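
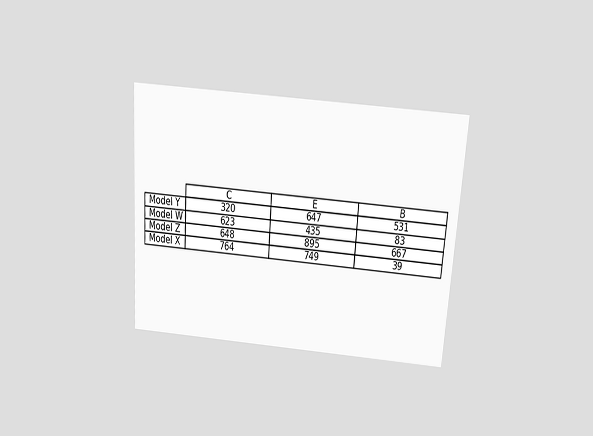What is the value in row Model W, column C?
The chart is tilted about 4° clockwise and viewed slightly from above. The (Model W, C) cell reads 623.

623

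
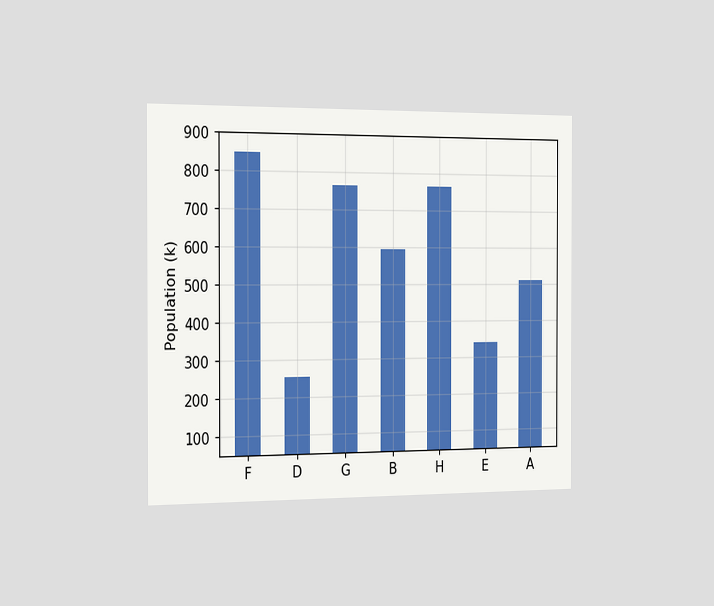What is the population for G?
765k

The chart is viewed slightly from the left. Reading along the chart's y-axis, the G bar reaches 765k.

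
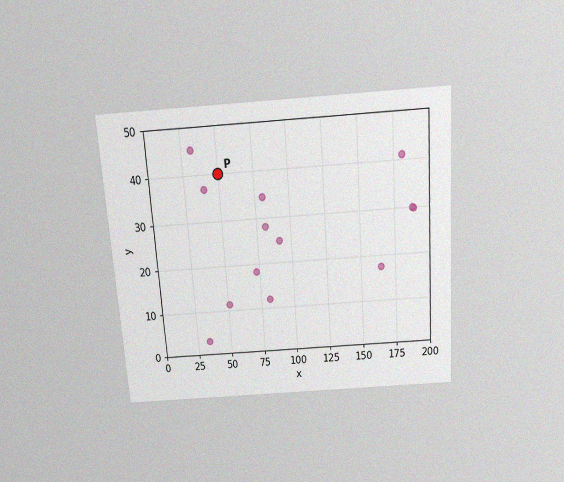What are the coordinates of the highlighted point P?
The chart is tilted about 4° counter-clockwise and viewed slightly from above, with some photo noise. Following the gridlines from P to each axis, P sits at (50, 40).

(50, 40)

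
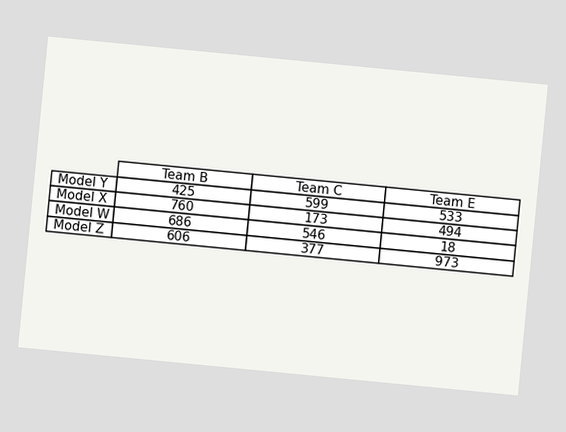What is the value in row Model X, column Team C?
The chart is tilted about 6° clockwise. The (Model X, Team C) cell reads 173.

173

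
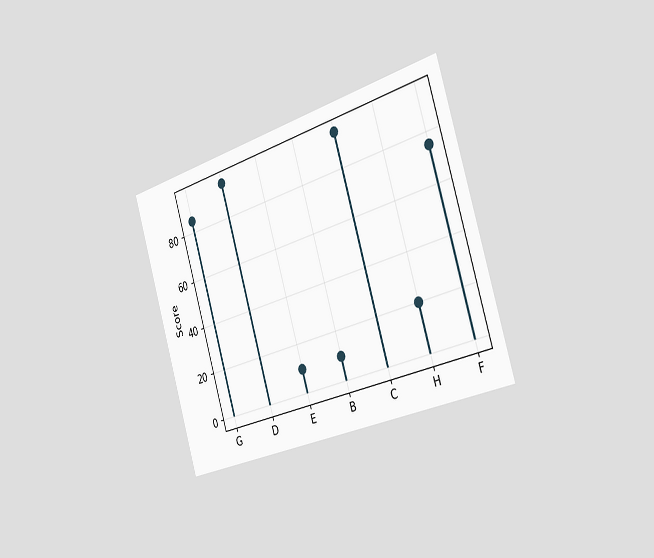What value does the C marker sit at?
The chart is tilted about 17° counter-clockwise and viewed slightly from the right. The C marker sits at 95.

95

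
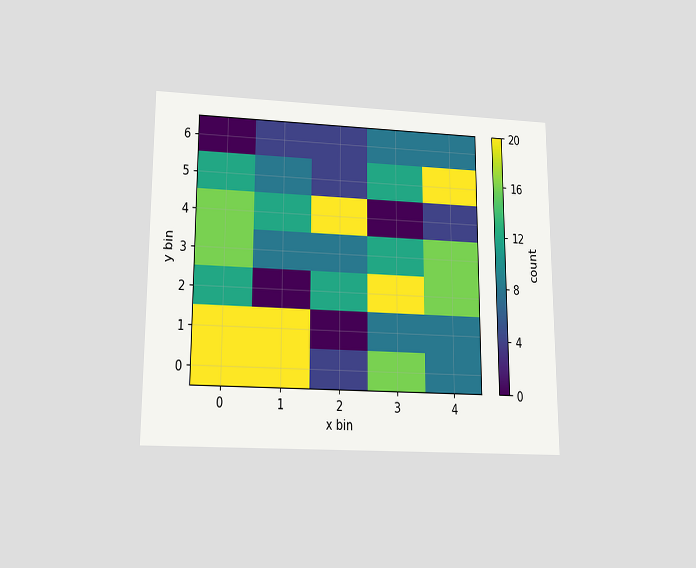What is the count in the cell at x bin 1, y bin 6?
4

The chart is viewed slightly from below. Matching the cell (1, 6) against the colorbar gives 4.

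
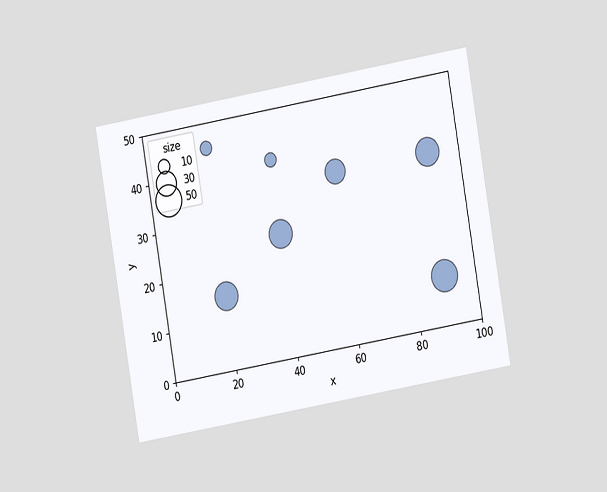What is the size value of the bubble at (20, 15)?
40

The chart is tilted about 10° counter-clockwise and viewed at a slight angle. Matching the bubble at (20, 15) against the size legend gives 40.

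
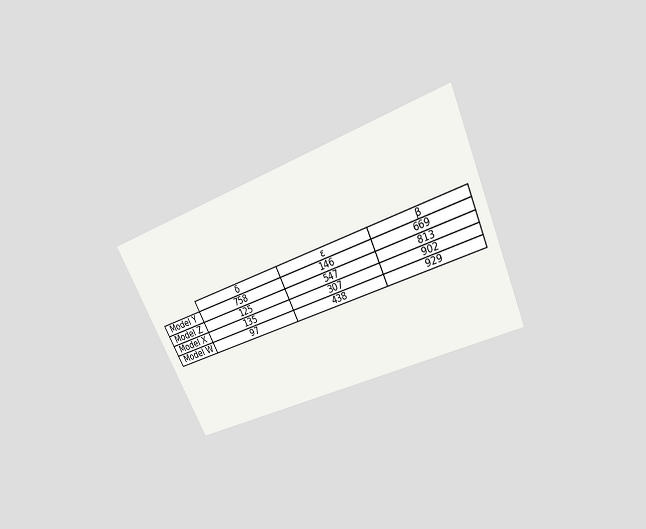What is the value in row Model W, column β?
The chart is tilted about 25° counter-clockwise and viewed slightly from above. The (Model W, β) cell reads 929.

929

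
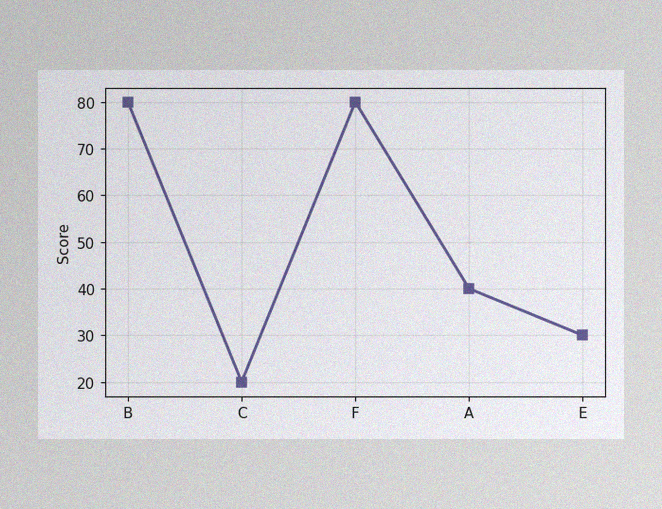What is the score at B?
The image has some photo noise and uneven lighting. At B, the line is at 80.

80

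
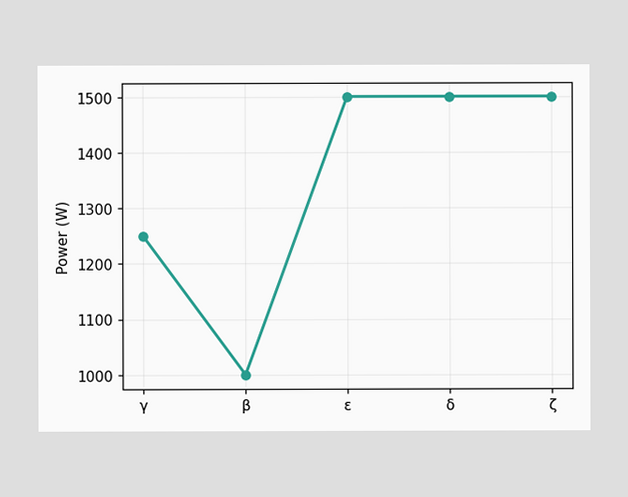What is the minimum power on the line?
The lowest point is at β, and reading across to the y-axis gives 1000W.

1000W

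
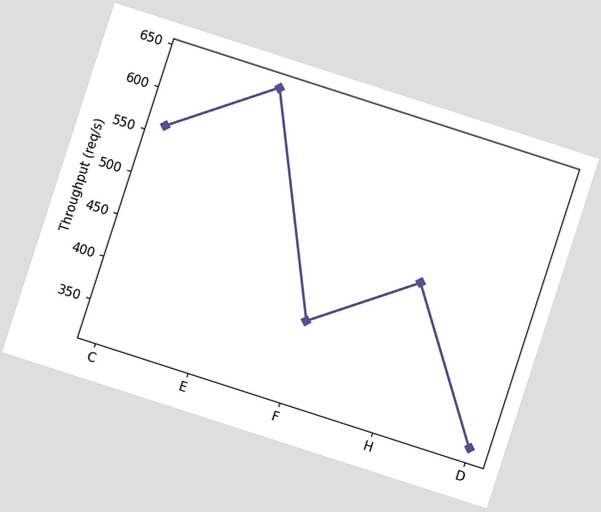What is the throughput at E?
The chart is tilted about 18° clockwise. At E, the line is at 640req/s.

640req/s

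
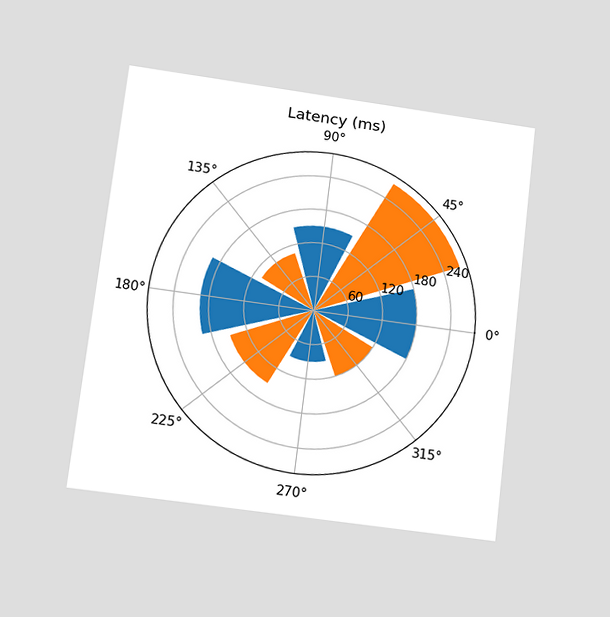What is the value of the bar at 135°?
105ms

The chart is tilted about 7° clockwise and viewed slightly from below. The bar at 135° reaches 105ms on the radial axis.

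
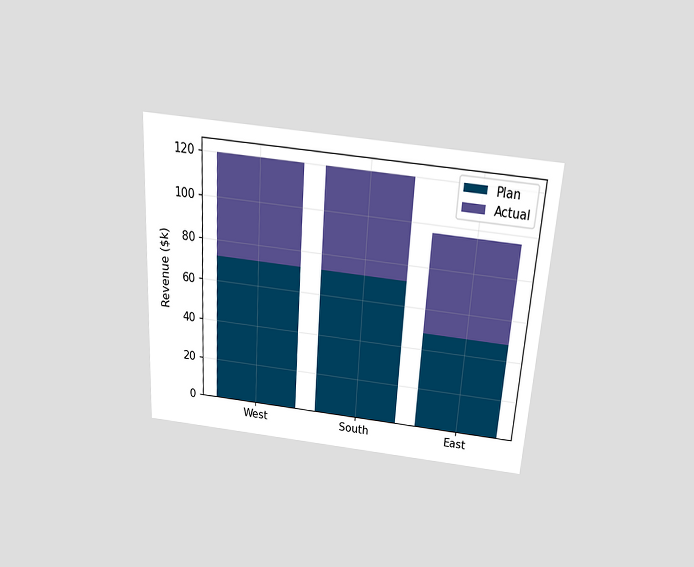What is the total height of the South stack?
$120k

The chart is tilted about 4° clockwise and viewed slightly from above. The South stack's top reaches $120k on the y-axis.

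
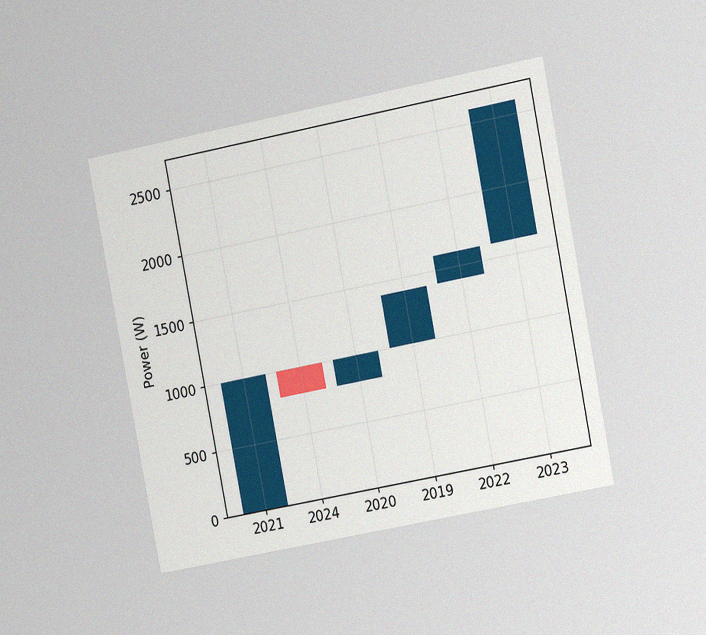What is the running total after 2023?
The chart is tilted about 11° counter-clockwise and viewed at a slight angle, with some photo noise. After 2023 the running total reaches 2600W.

2600W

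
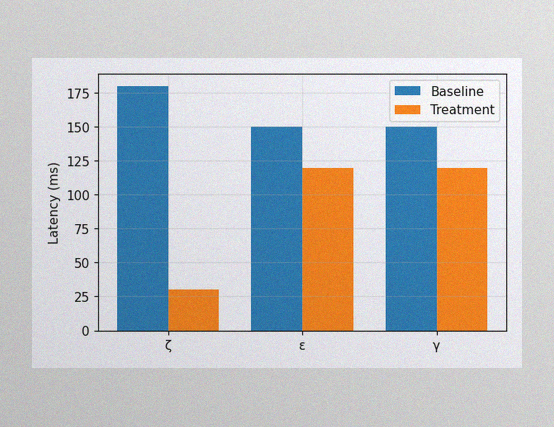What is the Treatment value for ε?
120ms

The image has some photo noise and uneven lighting. The Treatment bar at ε reaches 120ms on the y-axis.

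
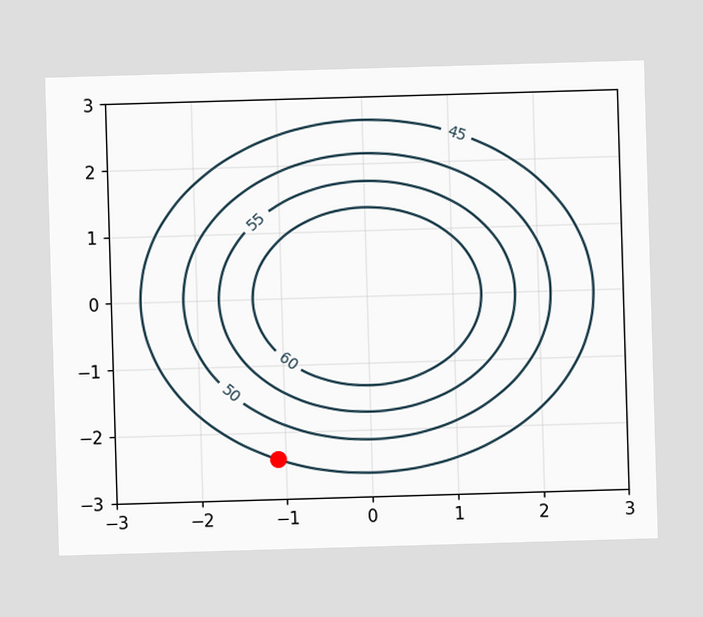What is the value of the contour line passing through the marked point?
The marked point sits on the contour labelled 45.

45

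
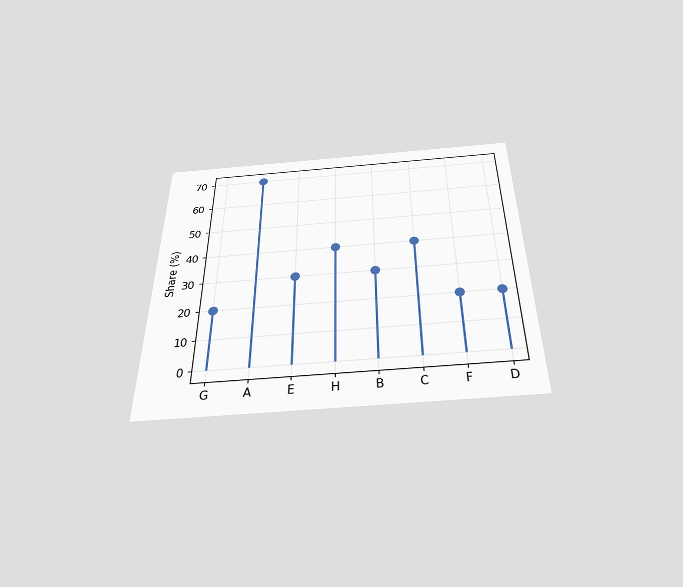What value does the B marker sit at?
The chart is viewed slightly from below. The B marker sits at 30%.

30%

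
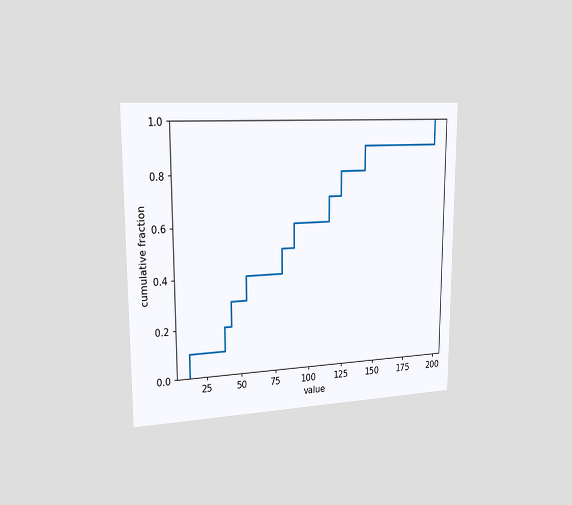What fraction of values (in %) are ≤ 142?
90%

The chart is viewed slightly from the left. At x=142 the ECDF step is at 90%.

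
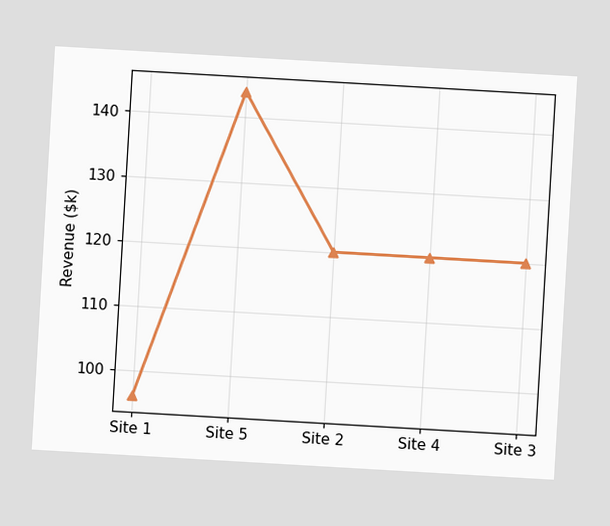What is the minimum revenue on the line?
The chart is tilted about 3° clockwise. The lowest point is at Site 1, and reading across to the y-axis gives $96k.

$96k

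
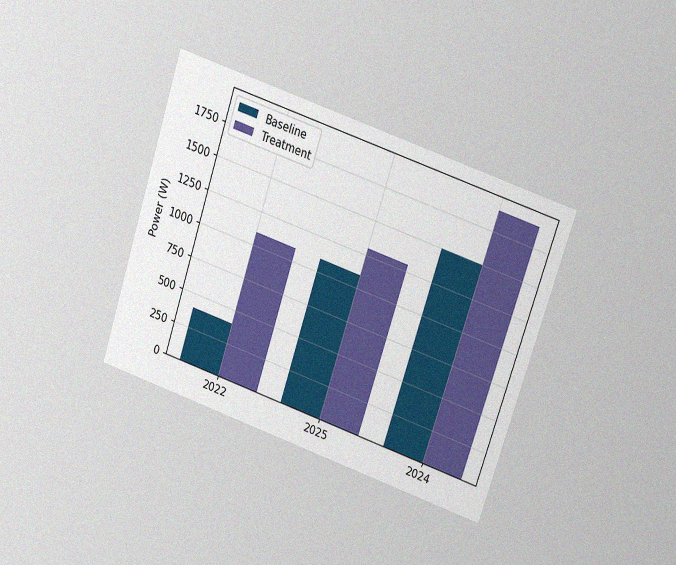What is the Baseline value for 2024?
1500W

The chart is tilted about 18° clockwise and viewed at a slight angle, with some photo noise. The Baseline bar at 2024 reaches 1500W on the y-axis.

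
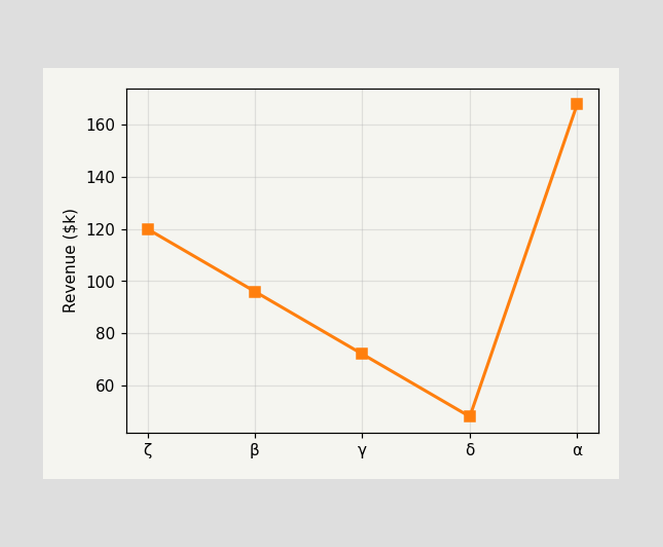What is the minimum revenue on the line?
$48k

The lowest point is at δ, and reading across to the y-axis gives $48k.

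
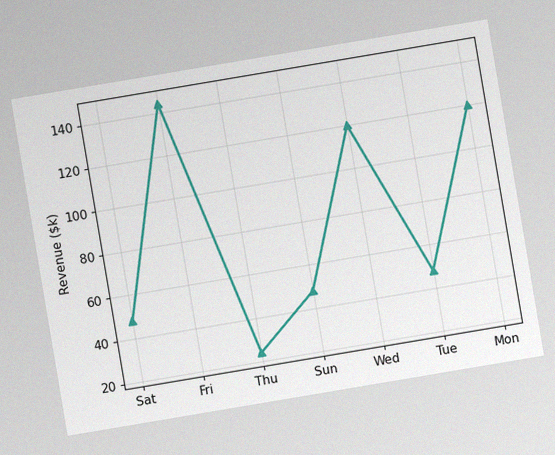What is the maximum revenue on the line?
$144k

The chart is tilted about 10° counter-clockwise, with some photo noise. The highest point is at Fri, and reading across to the y-axis gives $144k.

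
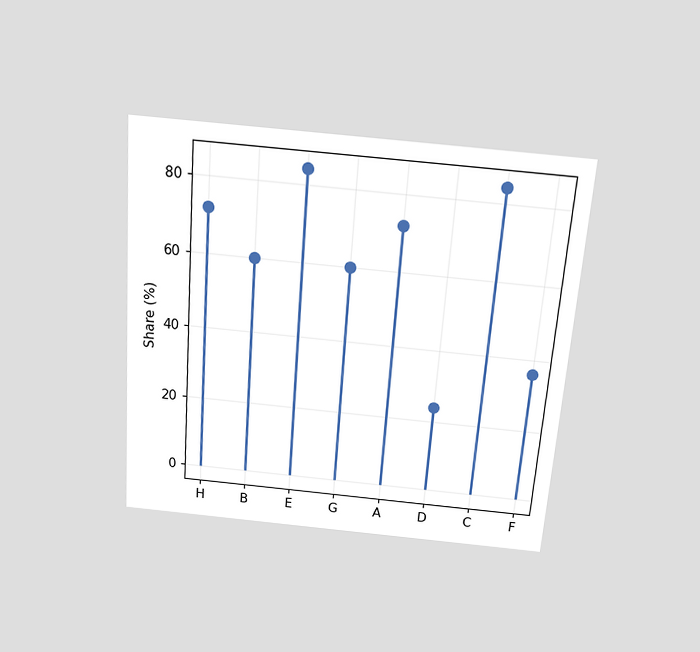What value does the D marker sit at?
The chart is tilted about 4° clockwise and viewed slightly from above. The D marker sits at 24%.

24%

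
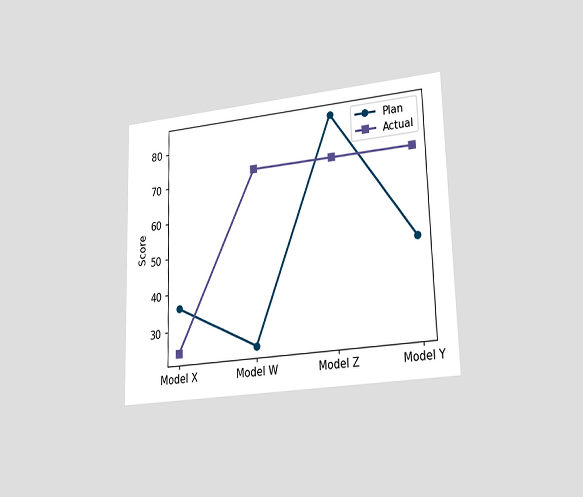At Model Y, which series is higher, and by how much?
Actual, by 24

The chart is viewed slightly from the right. At Model Y, Actual sits above the other line by 24.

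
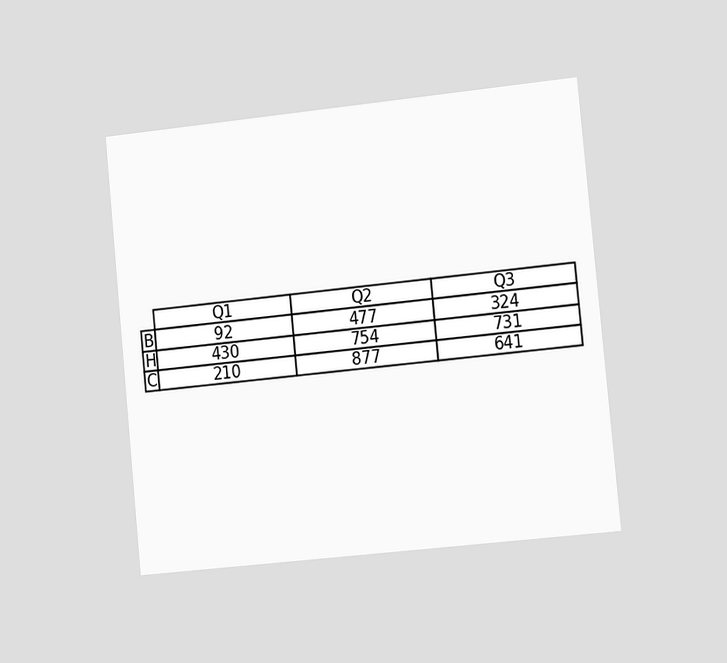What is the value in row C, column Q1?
210

The chart is tilted about 6° counter-clockwise and viewed at a slight angle. The (C, Q1) cell reads 210.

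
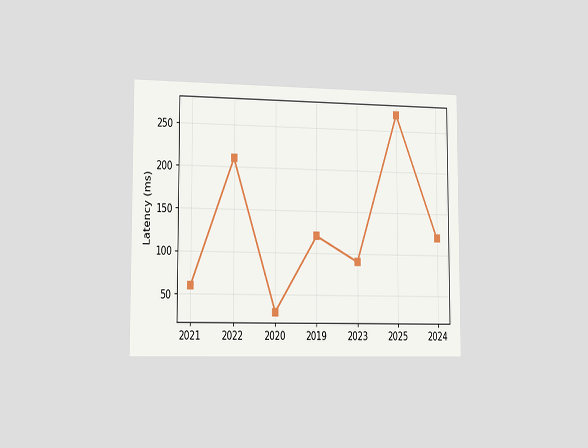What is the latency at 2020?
The chart is viewed slightly from the left. At 2020, the line is at 30ms.

30ms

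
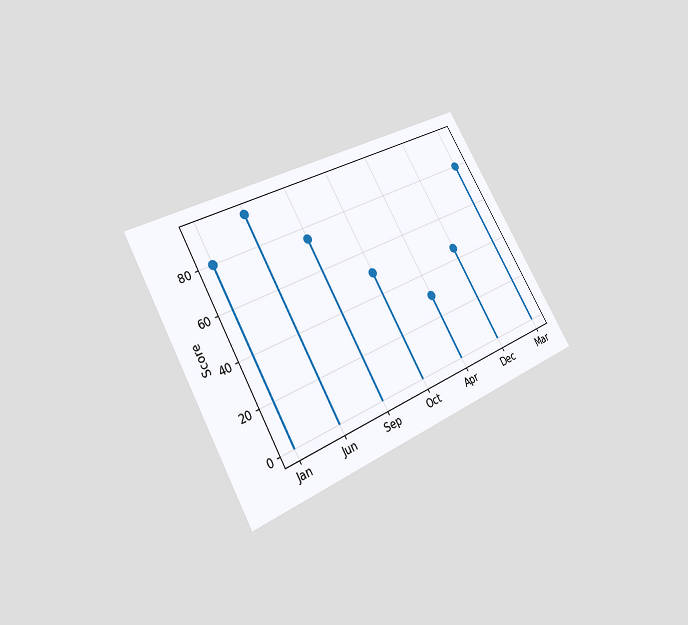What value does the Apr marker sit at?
30

The chart is tilted about 29° counter-clockwise and viewed at a slight angle. The Apr marker sits at 30.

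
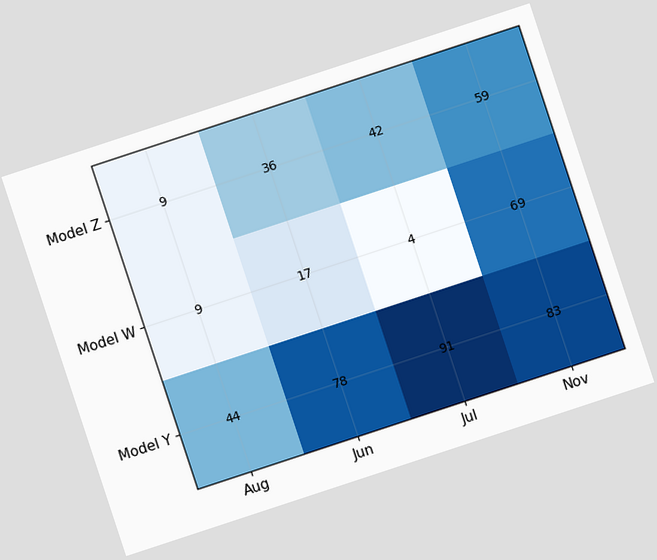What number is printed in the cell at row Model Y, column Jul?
91

The chart is tilted about 18° counter-clockwise. The (Model Y, Jul) cell reads 91.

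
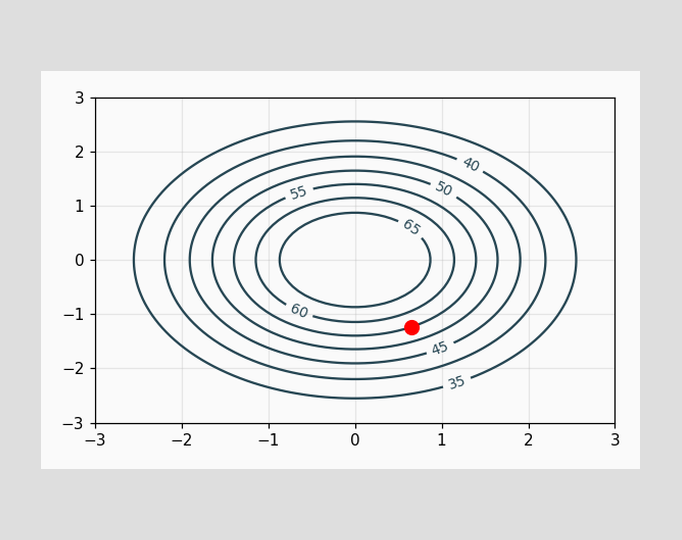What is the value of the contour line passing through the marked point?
55

The marked point sits on the contour labelled 55.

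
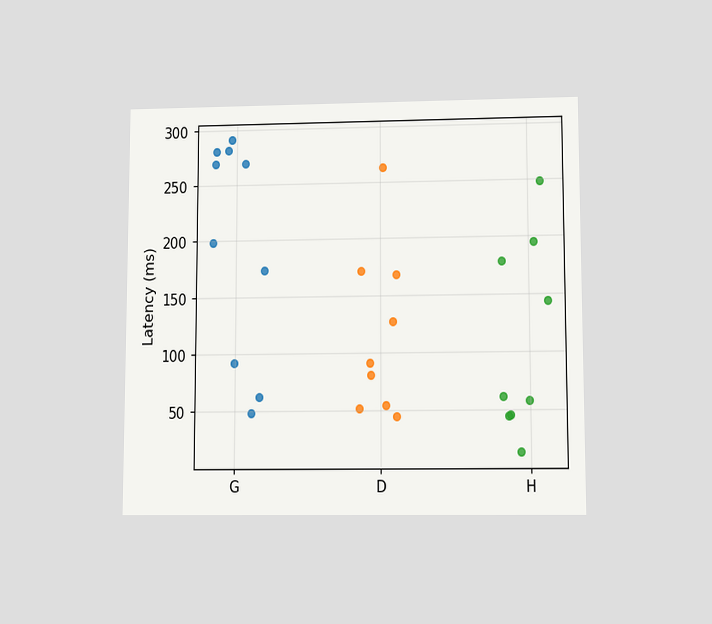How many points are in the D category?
9

The chart is viewed at a slight angle. Counting the markers in the D column gives 9.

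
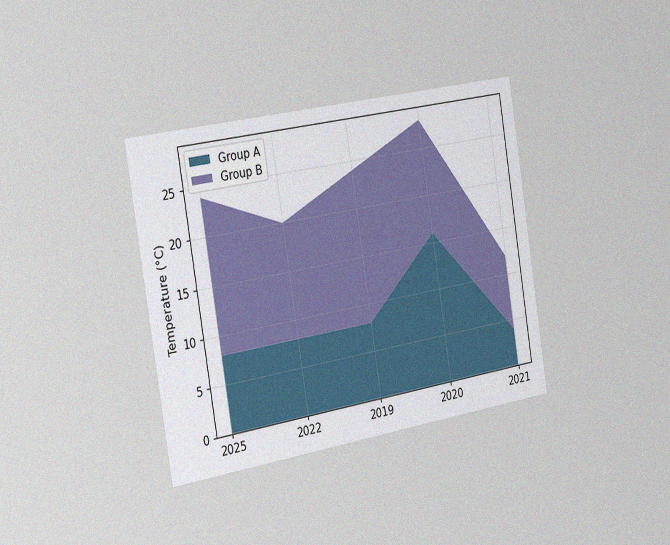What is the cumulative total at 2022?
20°C

The chart is tilted about 9° counter-clockwise and viewed slightly from the left, with some photo noise. The stacked total at 2022 reaches 20°C.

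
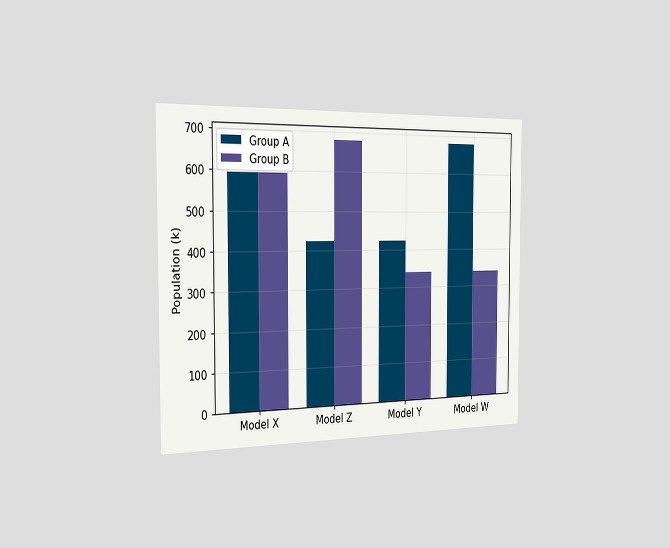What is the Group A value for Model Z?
The chart is viewed slightly from the left. The Group A bar at Model Z reaches 425k on the y-axis.

425k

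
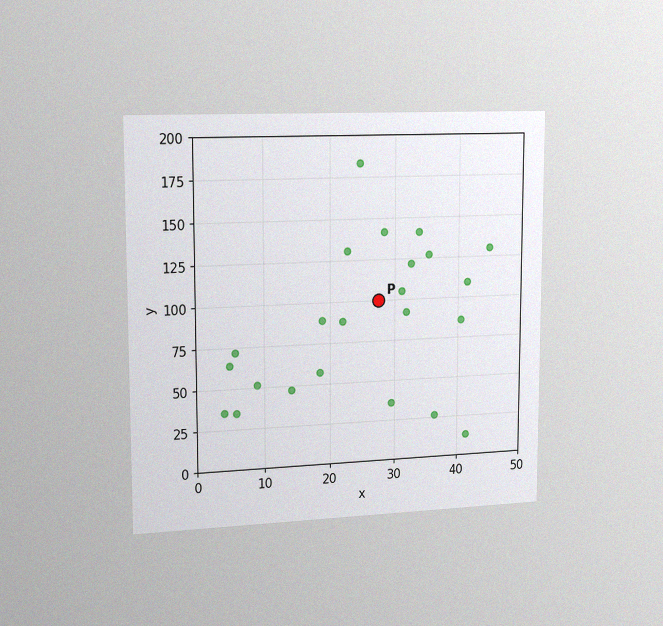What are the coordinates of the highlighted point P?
(27.5, 100)

The chart is viewed slightly from the left, with some photo noise. Following the gridlines from P to each axis, P sits at (27.5, 100).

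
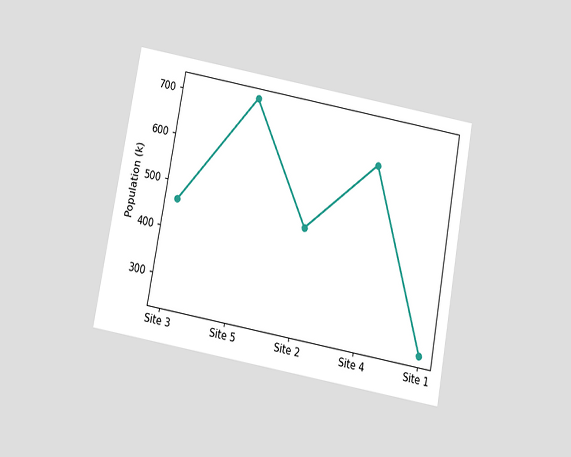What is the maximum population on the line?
714k

The chart is tilted about 10° clockwise and viewed slightly from below. The highest point is at Site 5, and reading across to the y-axis gives 714k.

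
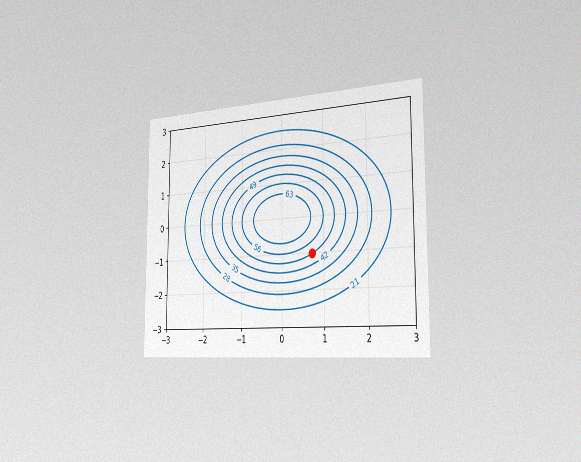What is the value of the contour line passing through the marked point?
49

The chart is viewed slightly from the right, with some photo noise. The marked point sits on the contour labelled 49.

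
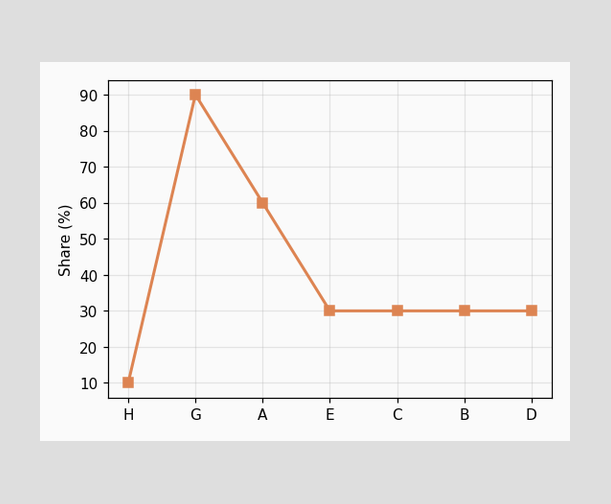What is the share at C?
30%

At C, the line is at 30%.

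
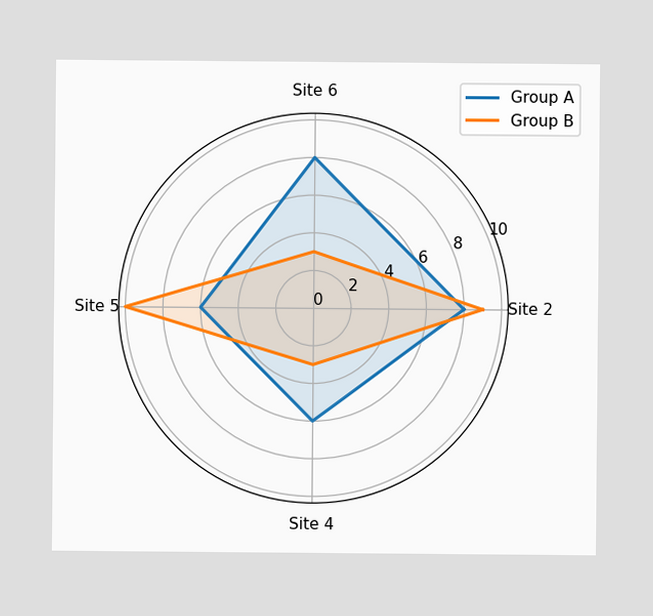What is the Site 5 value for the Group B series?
On the Site 5 axis, Group B reaches 10.

10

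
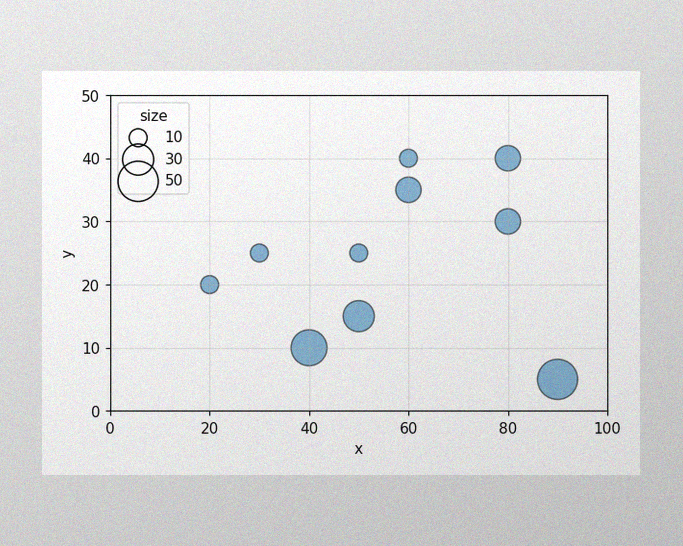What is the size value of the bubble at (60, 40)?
10

The image has some photo noise and uneven lighting. Matching the bubble at (60, 40) against the size legend gives 10.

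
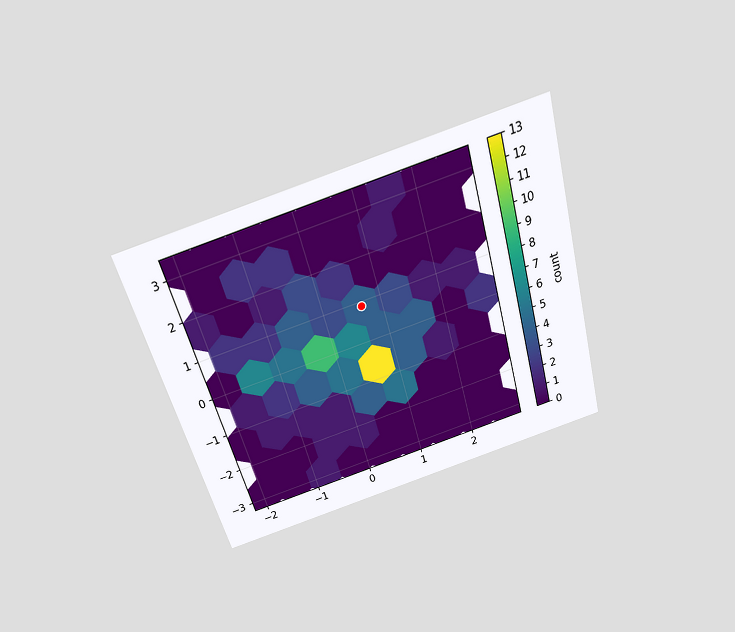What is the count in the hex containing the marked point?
4

The chart is tilted about 16° counter-clockwise and viewed slightly from above. The marked hex reads 4 on the colorbar.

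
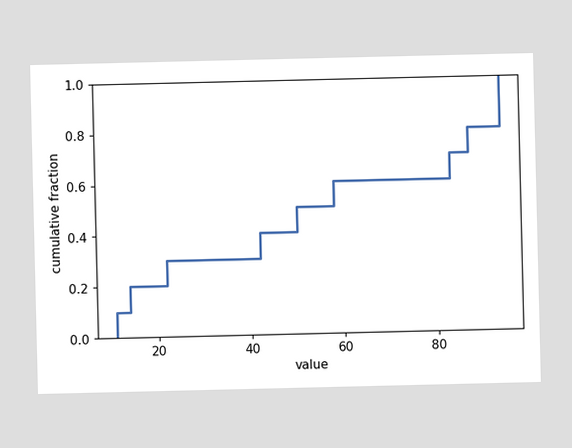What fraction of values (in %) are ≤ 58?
60%

At x=58 the ECDF step is at 60%.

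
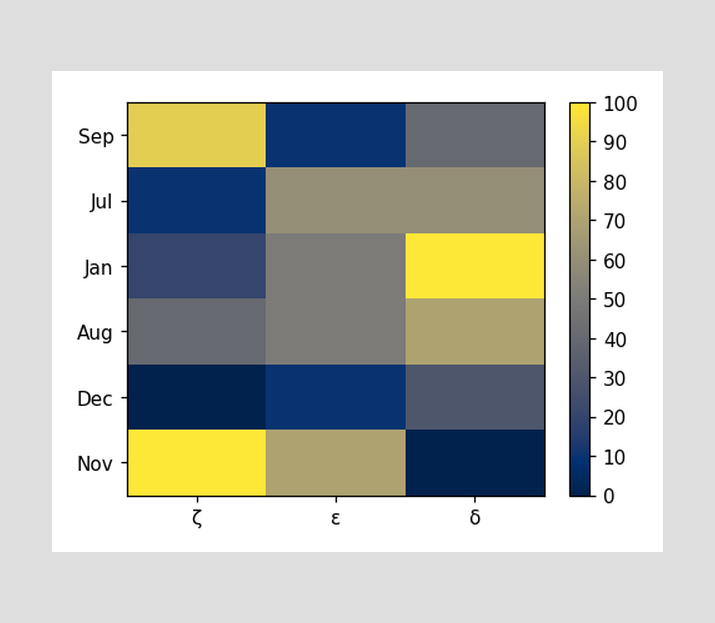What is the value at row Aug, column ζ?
Matching cell (Aug, ζ) against the colorbar gives 40.

40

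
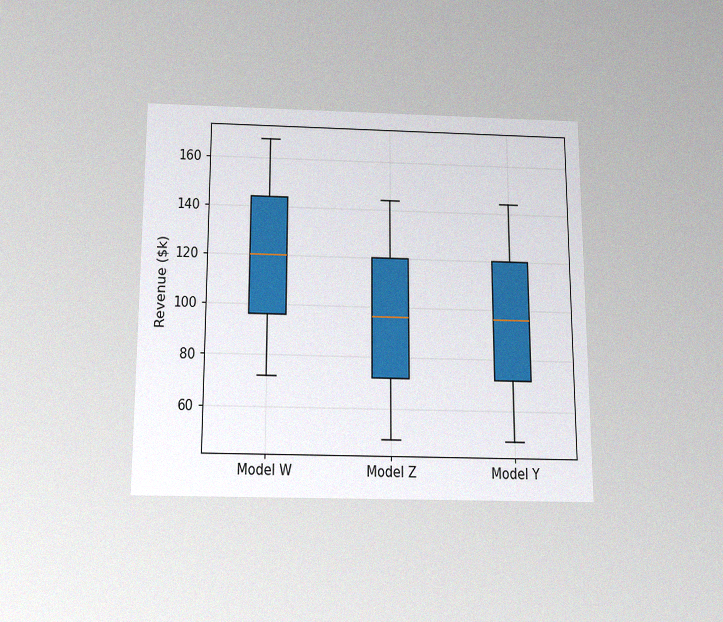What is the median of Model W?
The chart is viewed slightly from below, with some photo noise. The median line in the Model W box sits at $120k.

$120k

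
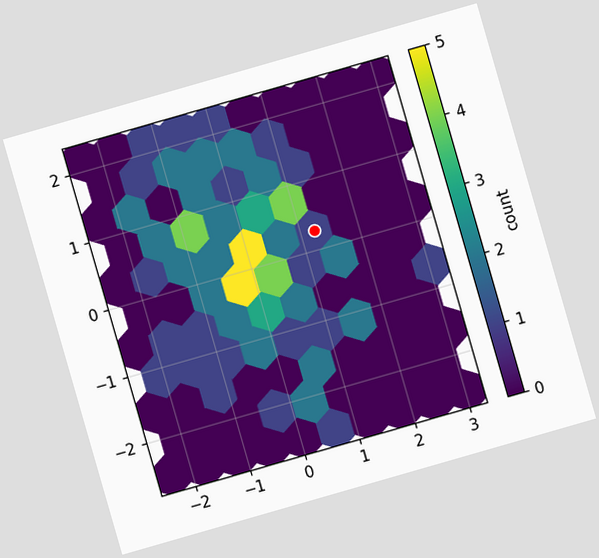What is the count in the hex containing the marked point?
The chart is tilted about 16° counter-clockwise. The marked hex reads 1 on the colorbar.

1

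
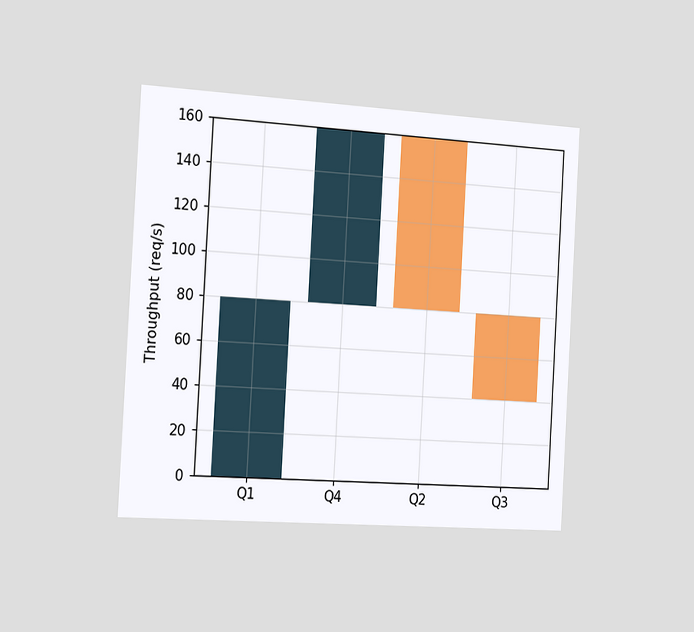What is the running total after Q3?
The chart is tilted about 3° clockwise and viewed slightly from the left. After Q3 the running total reaches 40req/s.

40req/s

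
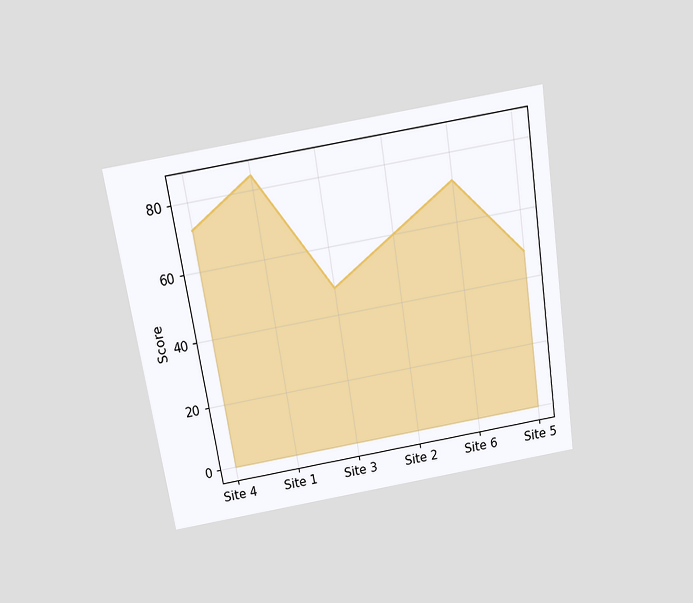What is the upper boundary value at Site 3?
The chart is tilted about 9° counter-clockwise and viewed slightly from above. At Site 3 the upper boundary is at 48.

48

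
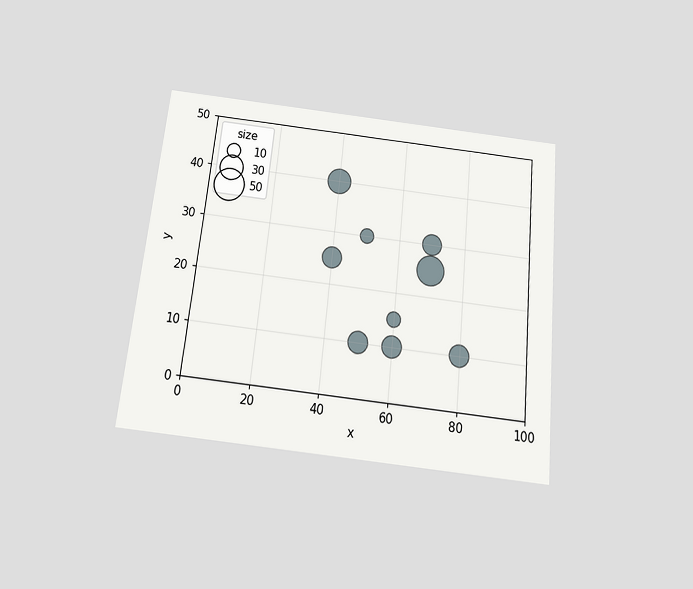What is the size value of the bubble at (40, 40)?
30

The chart is tilted about 6° clockwise and viewed slightly from below. Matching the bubble at (40, 40) against the size legend gives 30.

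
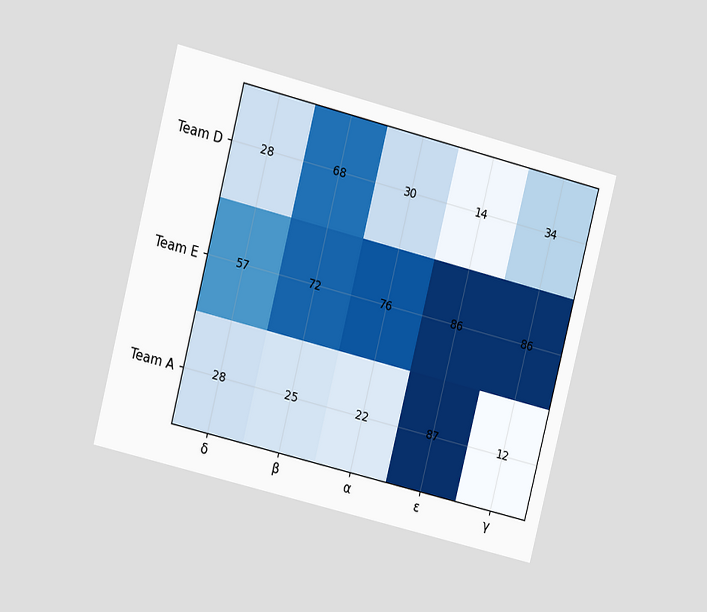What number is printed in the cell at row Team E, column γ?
86

The chart is tilted about 14° clockwise and viewed at a slight angle. The (Team E, γ) cell reads 86.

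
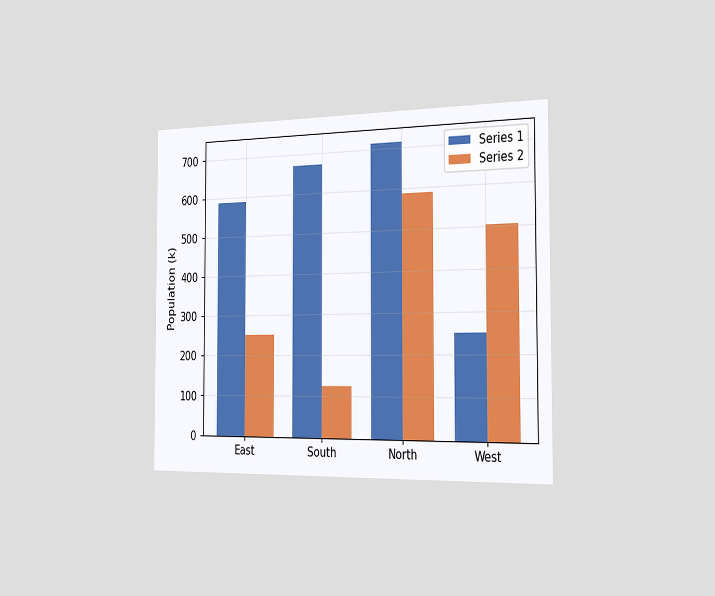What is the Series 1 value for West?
The chart is viewed slightly from the right. The Series 1 bar at West reaches 252k on the y-axis.

252k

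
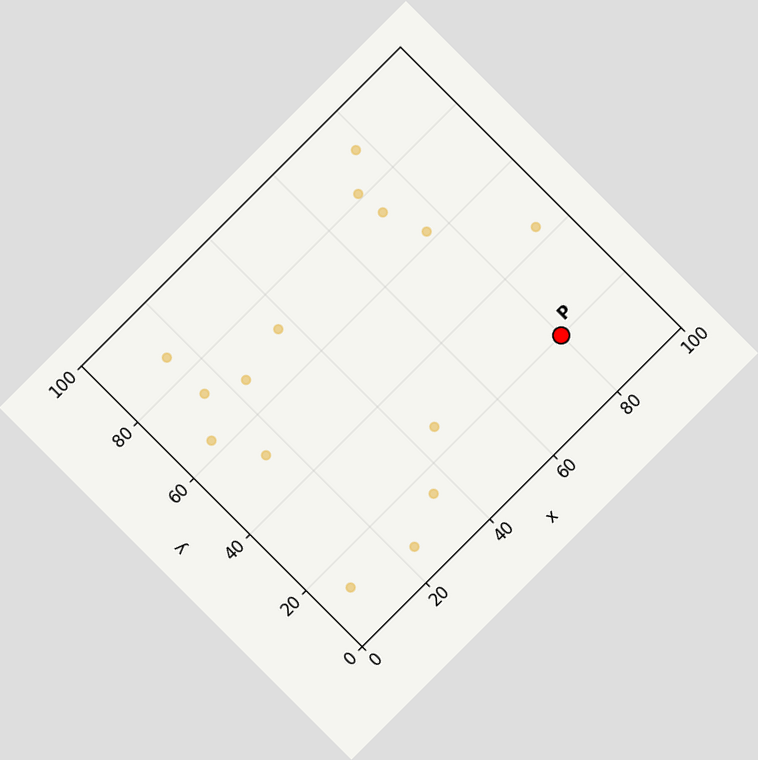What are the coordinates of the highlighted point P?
(80, 20)

The chart is tilted about 45° counter-clockwise. Following the gridlines from P to each axis, P sits at (80, 20).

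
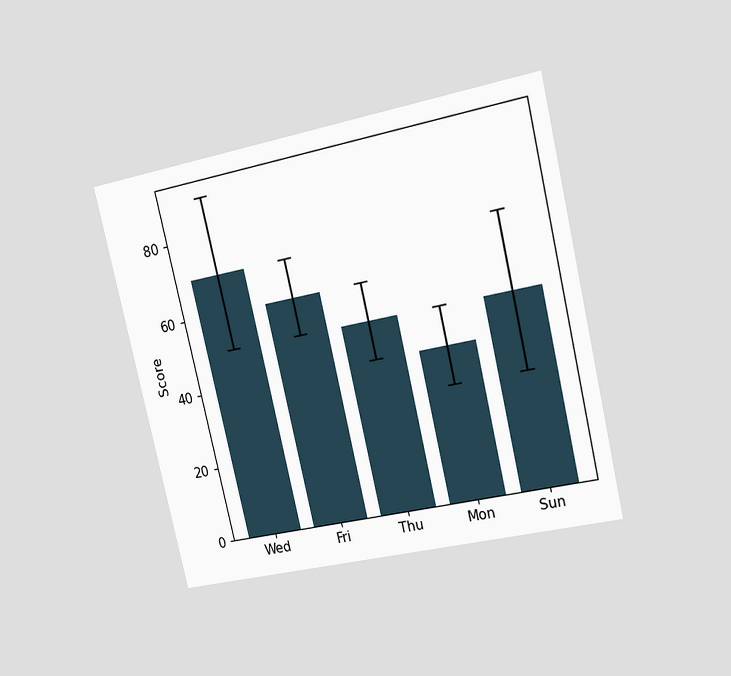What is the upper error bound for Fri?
70

The chart is tilted about 13° counter-clockwise and viewed at a slight angle. The Fri bar's upper whisker reaches 70.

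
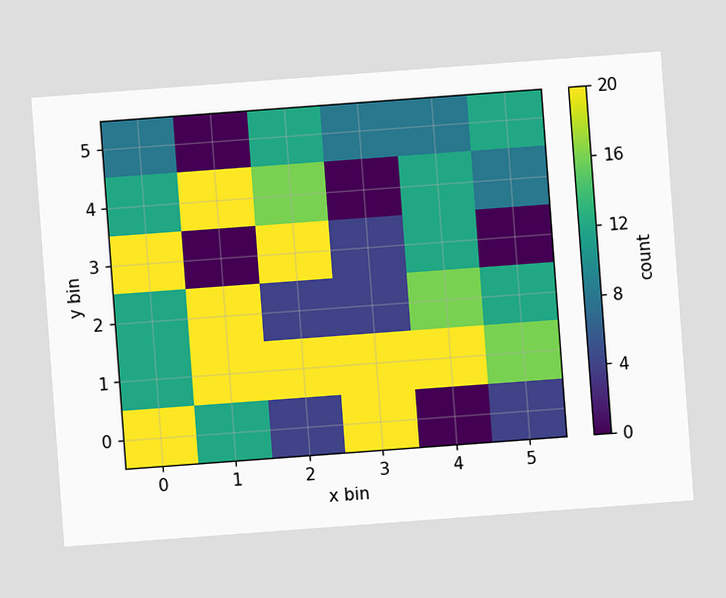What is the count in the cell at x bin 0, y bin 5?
8

The chart is tilted about 4° counter-clockwise. Matching the cell (0, 5) against the colorbar gives 8.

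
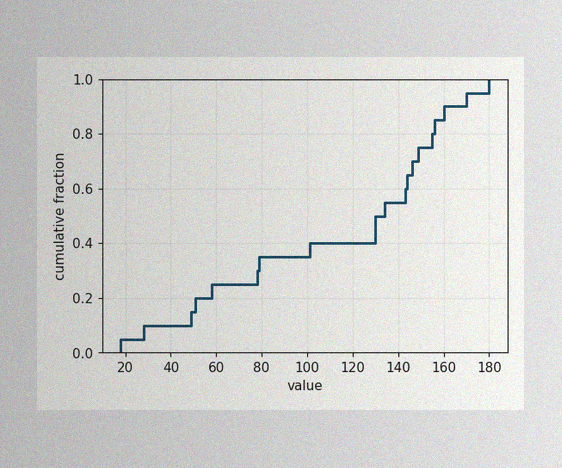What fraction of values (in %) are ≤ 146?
70%

The image has some photo noise and uneven lighting. At x=146 the ECDF step is at 70%.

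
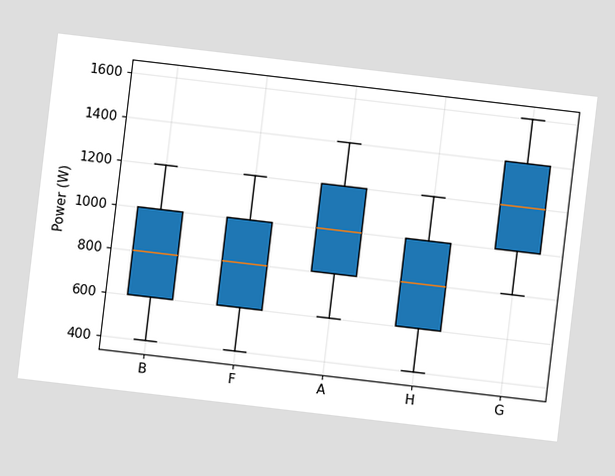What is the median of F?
800W

The chart is tilted about 7° clockwise. The median line in the F box sits at 800W.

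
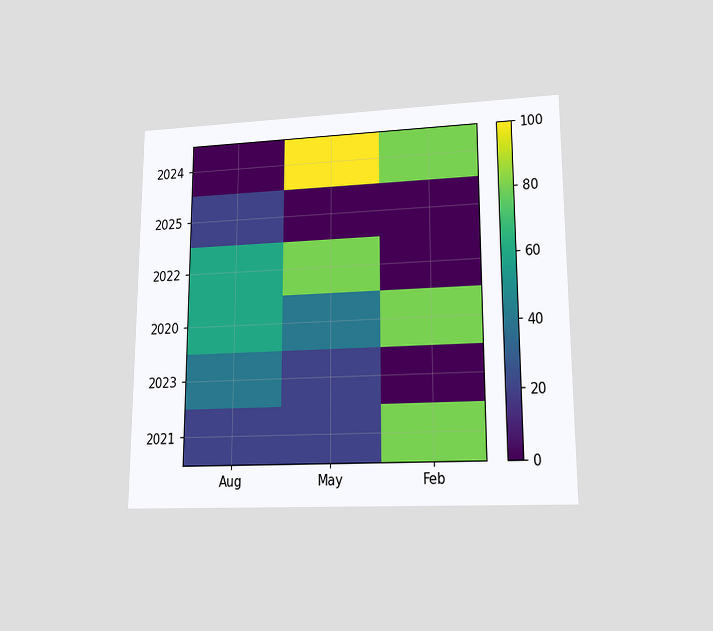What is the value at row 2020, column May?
40

The chart is viewed at a slight angle. Matching cell (2020, May) against the colorbar gives 40.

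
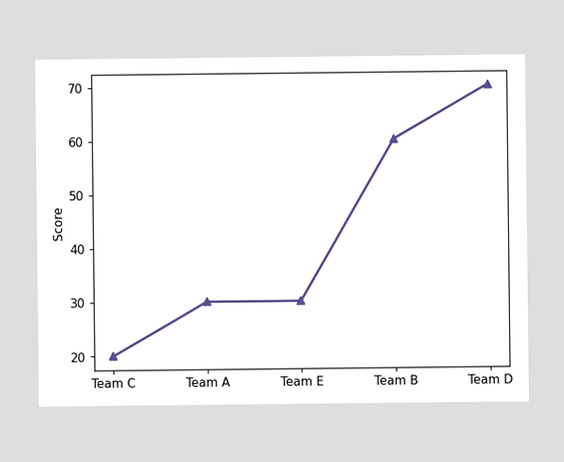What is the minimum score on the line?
20

The lowest point is at Team C, and reading across to the y-axis gives 20.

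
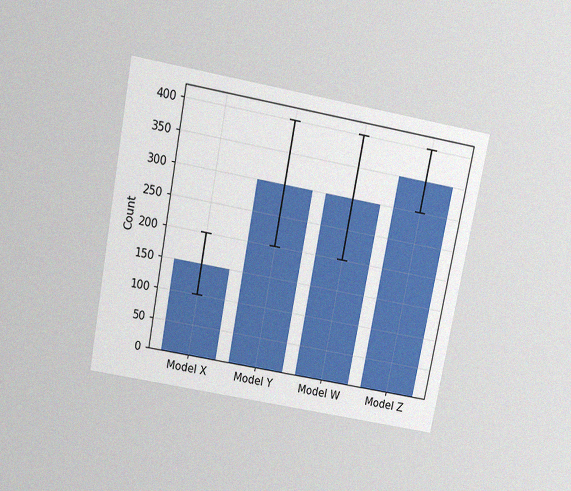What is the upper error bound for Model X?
The chart is tilted about 11° clockwise and viewed slightly from above, with some photo noise. The Model X bar's upper whisker reaches 200.

200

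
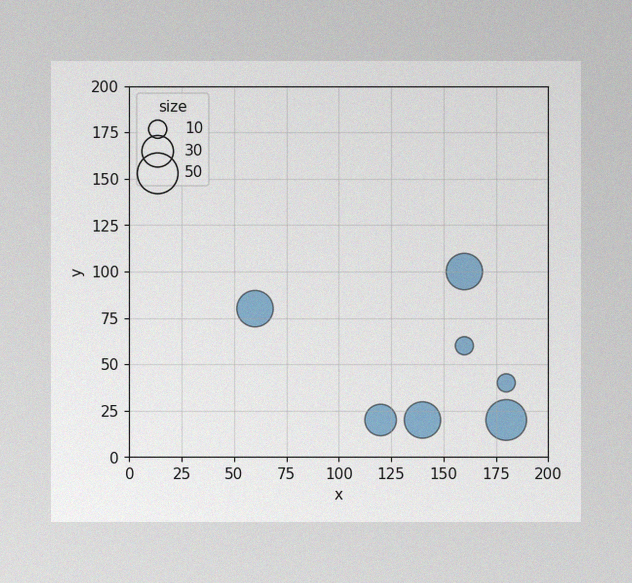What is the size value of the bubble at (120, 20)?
30

The image has some photo noise and uneven lighting. Matching the bubble at (120, 20) against the size legend gives 30.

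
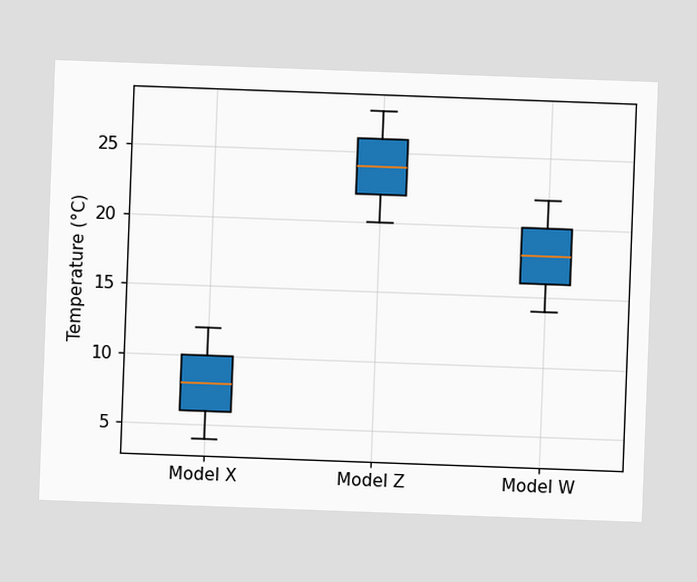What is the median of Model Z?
The chart is tilted about 2° clockwise. The median line in the Model Z box sits at 24°C.

24°C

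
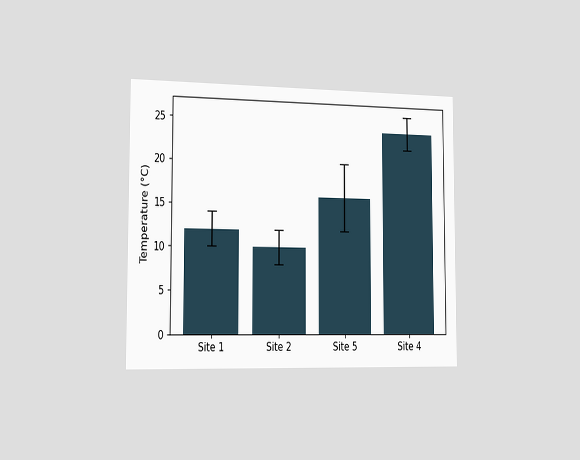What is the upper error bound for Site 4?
The chart is viewed slightly from the left. The Site 4 bar's upper whisker reaches 26°C.

26°C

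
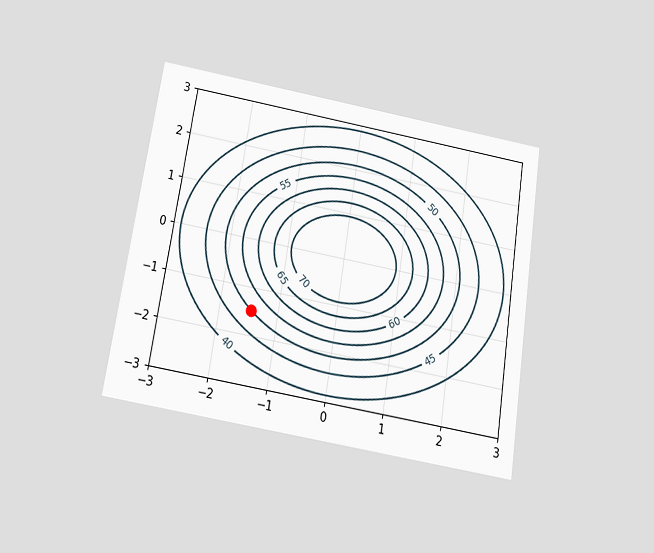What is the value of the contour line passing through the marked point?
50

The chart is tilted about 9° clockwise and viewed slightly from below. The marked point sits on the contour labelled 50.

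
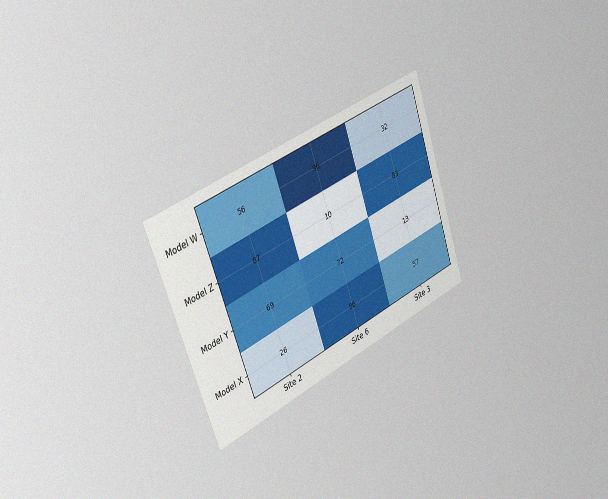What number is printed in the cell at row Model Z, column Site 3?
The chart is tilted about 20° counter-clockwise and viewed slightly from the left, with some photo noise. The (Model Z, Site 3) cell reads 83.

83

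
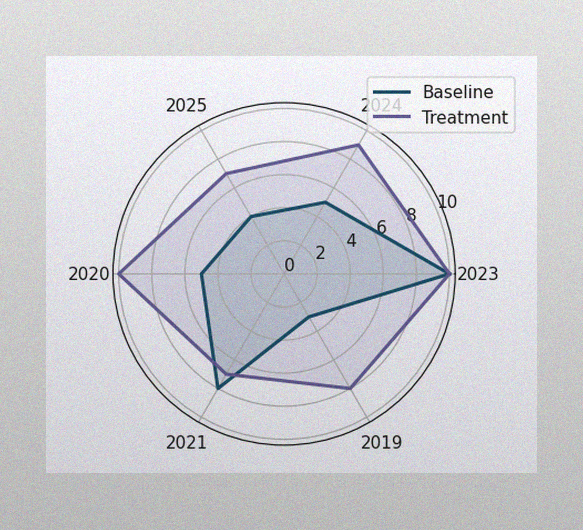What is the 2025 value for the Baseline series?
4

The image has some photo noise and uneven lighting. On the 2025 axis, Baseline reaches 4.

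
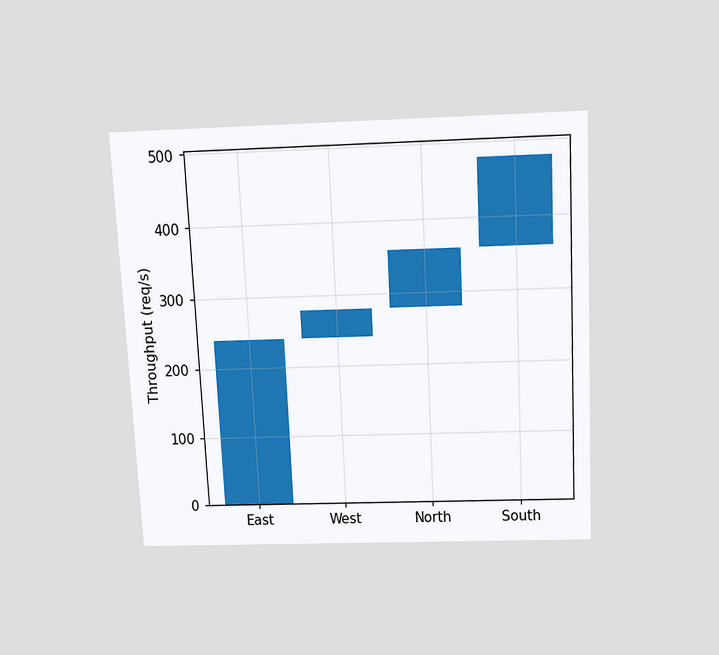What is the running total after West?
280req/s

The chart is tilted about 3° counter-clockwise and viewed slightly from above. After West the running total reaches 280req/s.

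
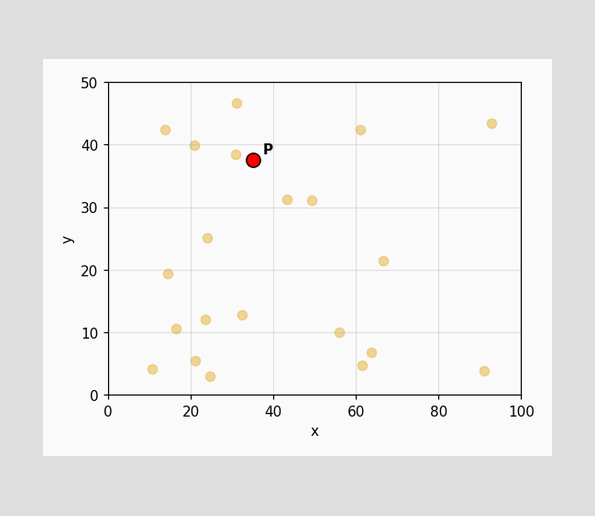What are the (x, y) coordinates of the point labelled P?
(35, 37.5)

Following the gridlines from P to each axis, P sits at (35, 37.5).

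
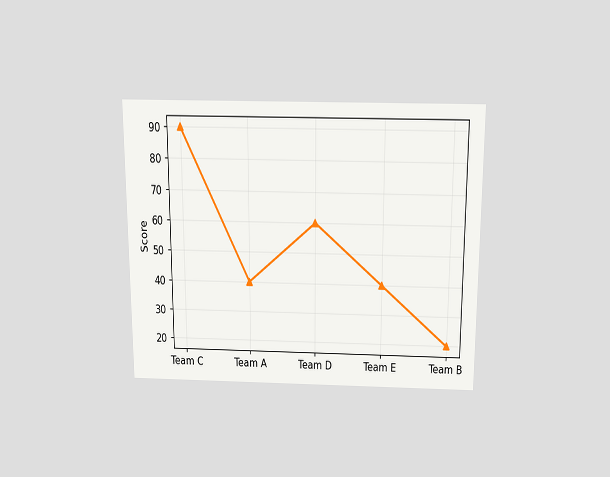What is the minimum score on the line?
The chart is viewed slightly from above. The lowest point is at Team B, and reading across to the y-axis gives 20.

20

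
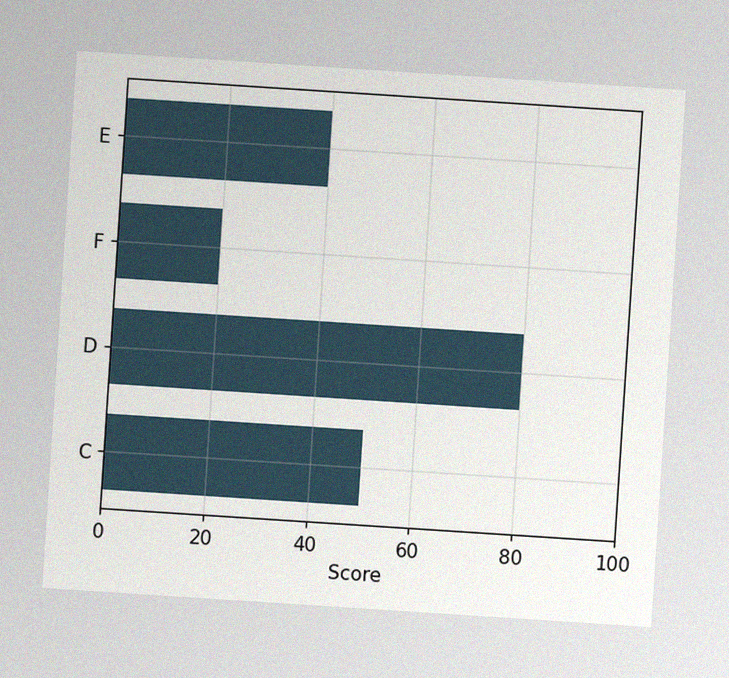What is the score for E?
The chart is tilted about 4° clockwise, with some photo noise. Reading along the chart's x-axis, the E bar reaches 40.

40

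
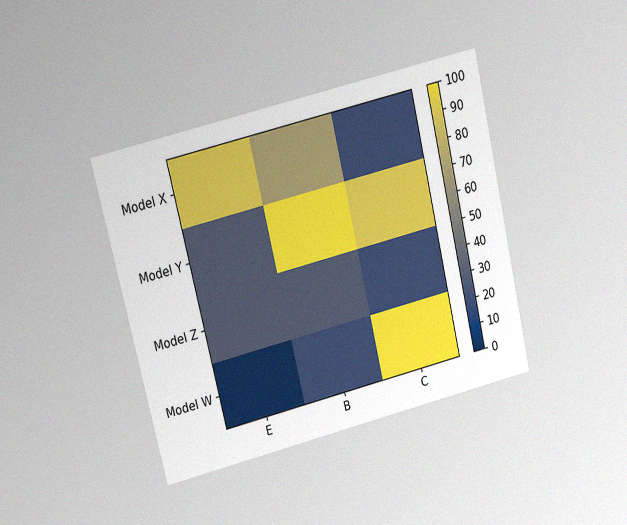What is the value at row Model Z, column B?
The chart is tilted about 13° counter-clockwise and viewed at a slight angle, with some photo noise. Matching cell (Model Z, B) against the colorbar gives 30.

30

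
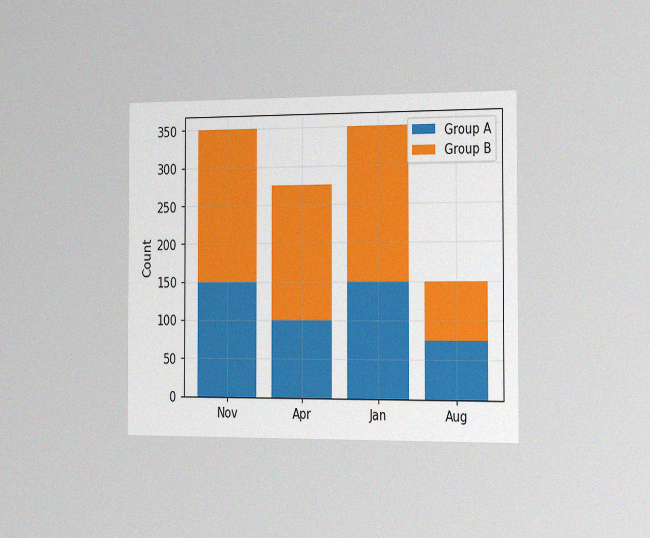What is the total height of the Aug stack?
The chart is viewed slightly from the right, with some photo noise. The Aug stack's top reaches 150 on the y-axis.

150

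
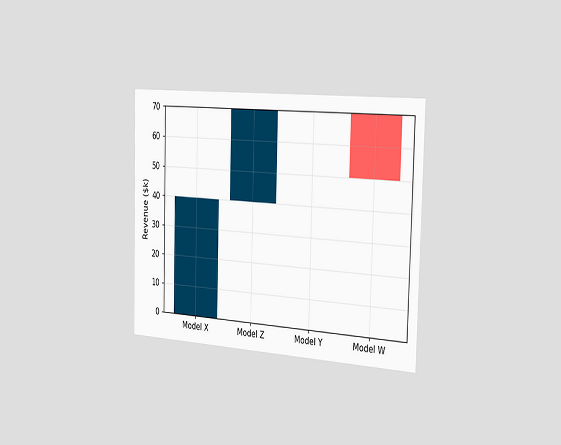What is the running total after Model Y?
$70k

The chart is viewed slightly from the right. After Model Y the running total reaches $70k.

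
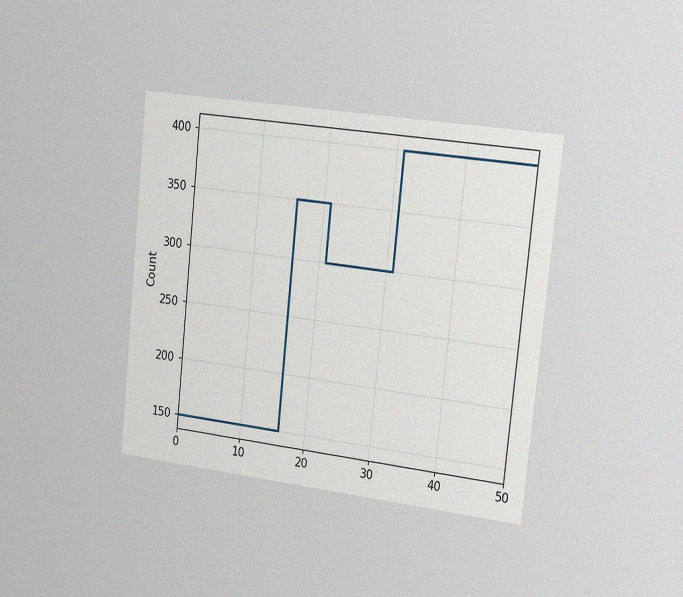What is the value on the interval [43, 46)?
400

The chart is tilted about 6° clockwise and viewed slightly from the right, with some photo noise. On [43, 46) the step sits at 400.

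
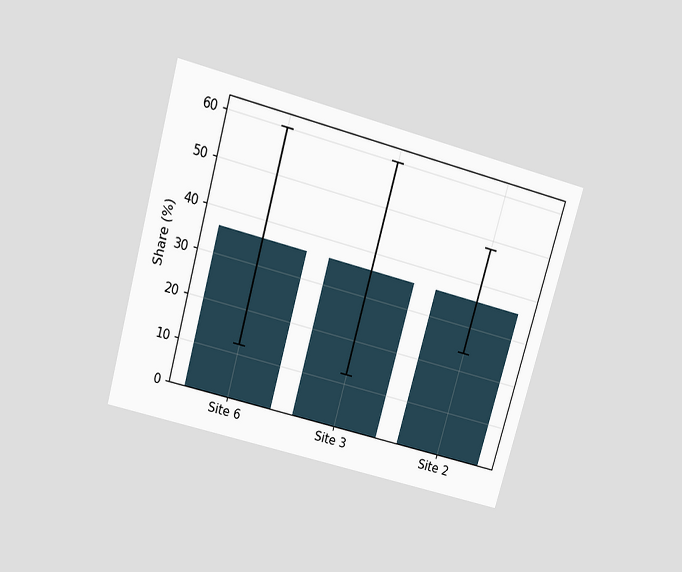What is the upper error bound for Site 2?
48%

The chart is tilted about 16° clockwise and viewed slightly from above. The Site 2 bar's upper whisker reaches 48%.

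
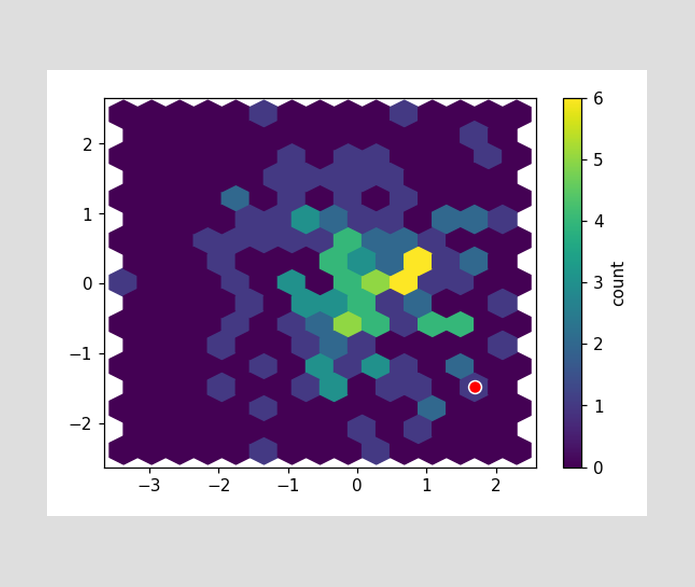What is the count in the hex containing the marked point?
1

The marked hex reads 1 on the colorbar.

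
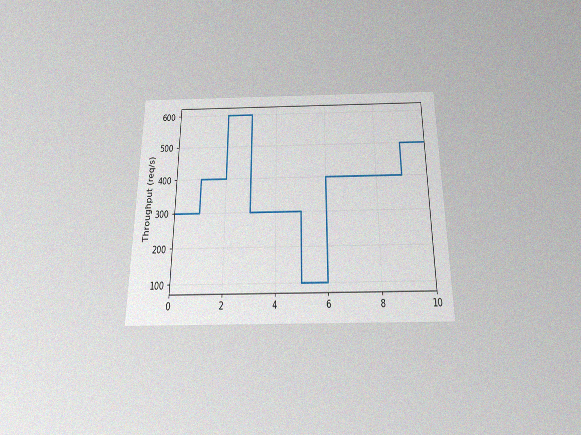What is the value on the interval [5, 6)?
100req/s

The chart is viewed slightly from below, with some photo noise. On [5, 6) the step sits at 100req/s.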